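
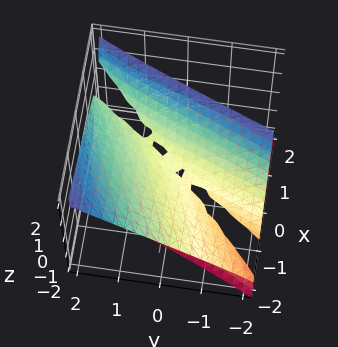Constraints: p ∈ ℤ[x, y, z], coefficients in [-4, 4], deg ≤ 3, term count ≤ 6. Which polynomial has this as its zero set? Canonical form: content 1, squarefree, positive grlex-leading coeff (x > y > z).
x^2 - 3*x*y + 3*x*z + y^2 - 2*z^2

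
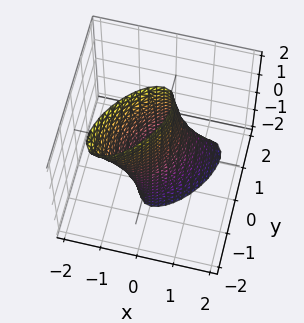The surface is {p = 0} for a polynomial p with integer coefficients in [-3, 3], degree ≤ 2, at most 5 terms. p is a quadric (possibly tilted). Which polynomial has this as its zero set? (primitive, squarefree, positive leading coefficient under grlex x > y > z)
Degree: the shape is more complex than any degree-1 surface, so deg p = 2.
Reading off the gridlines: no z-intercept at any integer in the box.
Assembling these constraints gives the stated polynomial.

3*x^2 - 3*x*y + x*z + 2*y^2 - 1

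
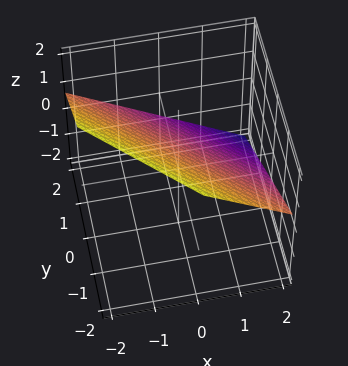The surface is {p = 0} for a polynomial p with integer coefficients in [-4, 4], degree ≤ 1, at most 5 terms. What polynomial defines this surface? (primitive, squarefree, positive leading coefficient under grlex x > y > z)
2*x + 2*y + 3*z - 2

First, degree: the surface is flat (a plane), so deg p = 1.
Then, checking where it meets the axes: one y-axis crossing is at y = 1; it meets the x-axis at x = 1 (among the integer gridlines).
Finally, these observations pin down the coefficients.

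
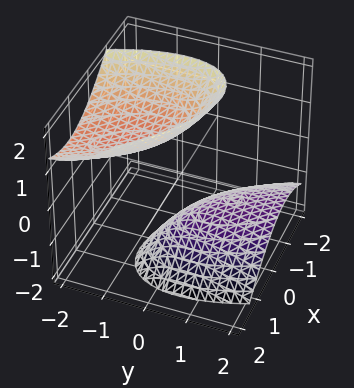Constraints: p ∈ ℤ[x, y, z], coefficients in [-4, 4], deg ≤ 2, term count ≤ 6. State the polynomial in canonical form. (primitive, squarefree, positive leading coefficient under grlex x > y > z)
The picture has 2 separate pieces. Treating them together as one polynomial.
Degree: no degree-1 surface has this shape, so deg p = 2.
From the visible intercepts: the surface avoids every integer x-axis point in the box; the surface avoids every integer y-axis point in the box.
Matching integer coefficients to the picture gives p.

3*x^2 + 3*x*y + 2*y^2 + 3*y*z - 2*z^2 + 3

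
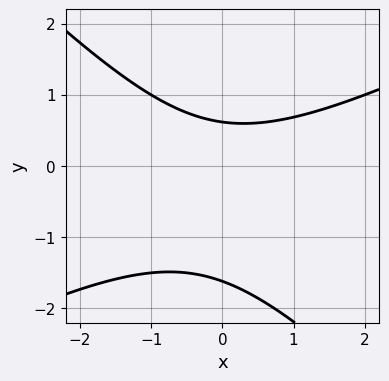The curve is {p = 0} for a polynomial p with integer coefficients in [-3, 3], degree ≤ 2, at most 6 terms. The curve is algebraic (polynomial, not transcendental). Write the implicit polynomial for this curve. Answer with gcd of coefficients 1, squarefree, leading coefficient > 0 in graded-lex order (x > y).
x^2 - x*y - 2*y^2 - 2*y + 2

First, degree: no degree-1 curve has this shape, so deg p = 2.
Then, checking where it meets the axes: no x-intercept at any integer in the box.
Finally, putting this together gives p.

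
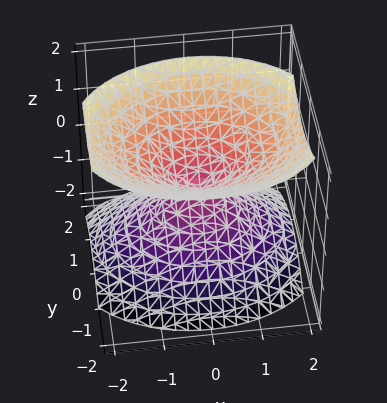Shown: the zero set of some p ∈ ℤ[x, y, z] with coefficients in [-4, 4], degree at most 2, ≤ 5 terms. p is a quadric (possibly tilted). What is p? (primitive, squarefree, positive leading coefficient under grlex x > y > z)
1. I count 2 distinct pieces. They look like related sheets of one shape, so recover p as a whole.
2. deg p = 2. A generic line meets the surface in up to 2 points.
3. Observable constraints: it meets the z-axis at z = 0 (among the integer gridlines); it crosses the x-axis at the gridline x = 0; it crosses the y-axis at the gridline y = 0.
4. Together with the visible shape, these determine p as stated.

2*x^2 + 3*y^2 + y*z - 3*z^2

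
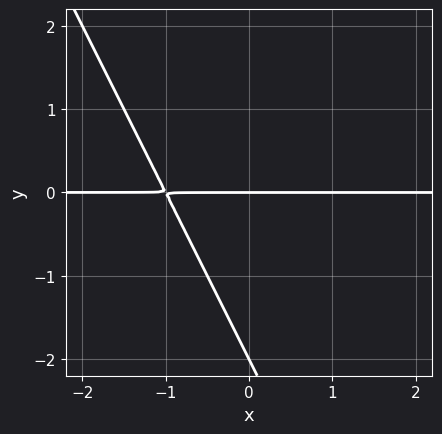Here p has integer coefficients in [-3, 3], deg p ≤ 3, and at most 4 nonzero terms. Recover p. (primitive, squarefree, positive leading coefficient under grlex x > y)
deg p = 2. The shape is more complex than any degree-1 curve.
Checking where it meets the axes: every point of the x-axis in the box is on the curve; the y-axis gridline crossings are at y ∈ {-2, 0}.
Together with the visible shape, these determine p as stated.

2*x*y + y^2 + 2*y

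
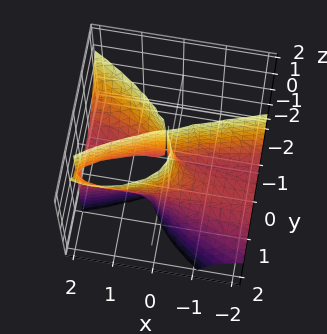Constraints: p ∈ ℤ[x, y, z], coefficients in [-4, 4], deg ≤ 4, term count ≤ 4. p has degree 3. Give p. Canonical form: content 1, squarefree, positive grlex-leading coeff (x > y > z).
x^2*z - 2*x*y*z + 3*y^3 - 3*y^2

First, deg p = 3. The shape is more complex than any degree-2 surface.
Next, checking where it meets the axes: one y-axis crossing is at y = 1; every point of the z-axis in the box is on the surface; the visible x-axis segment lies entirely on the surface.
Finally, putting this together gives p.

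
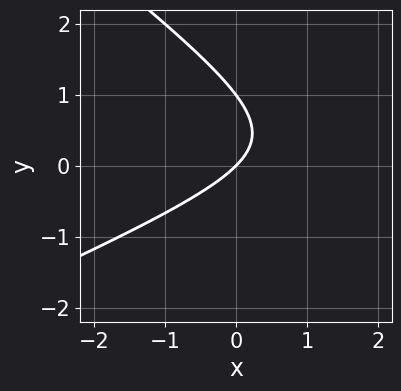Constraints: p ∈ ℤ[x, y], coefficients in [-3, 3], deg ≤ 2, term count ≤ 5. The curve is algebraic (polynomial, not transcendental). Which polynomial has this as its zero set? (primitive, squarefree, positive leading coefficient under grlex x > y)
x^2 - x*y - 3*y^2 - 3*x + 3*y

1. The degree is 2 — a generic line meets the curve in up to 2 points.
2. From the axis intercepts and sections: it crosses the x-axis at the gridline x = 0; the y-axis gridline crossings are at y ∈ {0, 1}.
3. Fitting integer coefficients to these (and the overall shape) gives p.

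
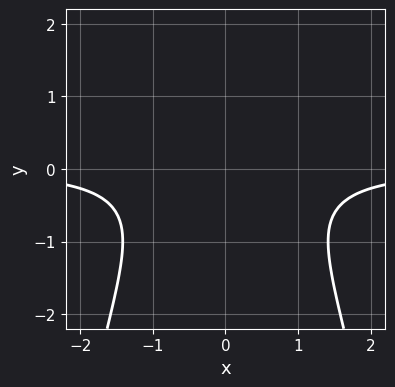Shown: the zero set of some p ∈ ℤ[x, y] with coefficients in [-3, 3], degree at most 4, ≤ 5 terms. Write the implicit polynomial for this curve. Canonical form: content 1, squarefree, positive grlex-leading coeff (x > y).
x^2*y + y^2 + 1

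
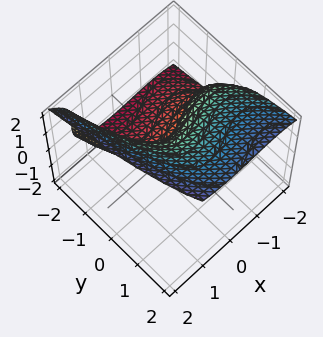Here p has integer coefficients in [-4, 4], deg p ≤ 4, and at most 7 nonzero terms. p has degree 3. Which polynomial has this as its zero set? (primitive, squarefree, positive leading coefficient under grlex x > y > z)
x^3 - 2*z^3 + 2*x^2 + 2*z^2 + 3*y

(a) The degree is 3 — a generic line meets the surface in up to 3 points.
(b) Reading off the gridlines: the z-axis gridline crossings are at z ∈ {0, 1}; it crosses the y-axis at the gridline y = 0.
(c) These observations pin down the coefficients. Check: (-2, 0, 0) on the x-axis lies on the surface, and p(-2, 0, 0) = 0. ✓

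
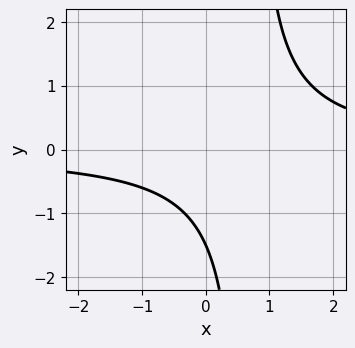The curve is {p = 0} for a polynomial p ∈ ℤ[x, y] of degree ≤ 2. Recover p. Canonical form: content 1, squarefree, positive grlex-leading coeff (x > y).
3*x*y - 2*y - 3

1. The degree is 2 — the shape is more complex than any degree-1 curve.
2. From the visible intercepts: the curve avoids every integer x-axis point in the box.
3. Solving for integer coefficients yields p as stated.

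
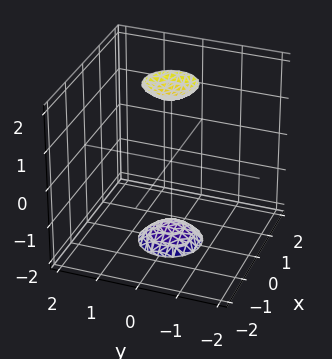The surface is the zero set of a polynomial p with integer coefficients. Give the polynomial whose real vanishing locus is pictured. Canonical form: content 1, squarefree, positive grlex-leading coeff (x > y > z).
The picture has 2 separate pieces. Treating them together as one polynomial.
Degree: two separate bowl-shaped sheets opening away from each other; a quadric, so deg p = 2.
Symmetries: rotational symmetry about the z-axis ⇒ p depends on x, y only through x² + y²; mirror symmetry z ↦ −z ⇒ only even powers of z.
From the visible intercepts: a circular section at z = -2 has radius between 0 and 1; the surface avoids every integer y-axis point in the box.
Assembling these constraints gives the stated polynomial.

3*x^2 + 3*y^2 - z^2 + 3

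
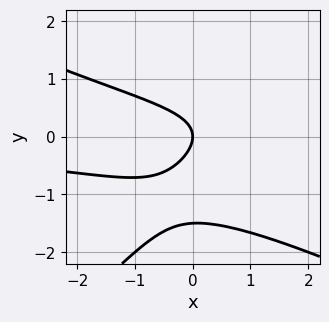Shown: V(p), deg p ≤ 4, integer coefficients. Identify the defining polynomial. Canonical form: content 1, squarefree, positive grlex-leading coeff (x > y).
First, the degree is 3 — the shape is more complex than any degree-2 curve.
Then, from the visible intercepts: one x-axis crossing is at x = 0; it meets the y-axis at y = 0 (among the integer gridlines).
Finally, assembling these constraints gives the stated polynomial.

x^2*y + x*y^2 - 2*y^3 - 3*y^2 - 2*x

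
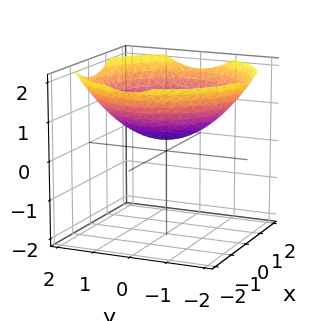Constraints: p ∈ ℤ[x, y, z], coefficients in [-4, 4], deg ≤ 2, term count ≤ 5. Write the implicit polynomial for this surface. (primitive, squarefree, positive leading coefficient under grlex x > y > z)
First, degree: the shape is more complex than any degree-1 surface, so deg p = 2.
Then, by symmetry, the surface is invariant under rotation about z: p = q(x² + y², z).
Then, from the visible intercepts: it misses every integer gridline on the x-axis; a circular section at z = 1 has radius between 1 and 2; no y-intercept at any integer in the box.
Finally, solving for integer coefficients yields p as stated.

x^2 + y^2 - 3*z + 1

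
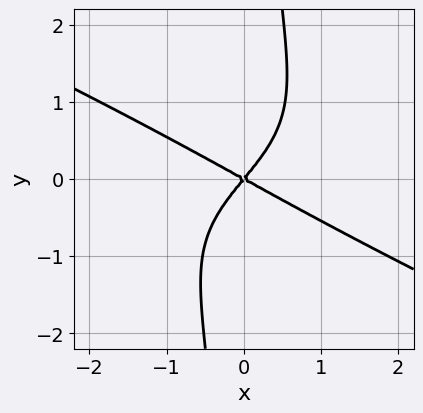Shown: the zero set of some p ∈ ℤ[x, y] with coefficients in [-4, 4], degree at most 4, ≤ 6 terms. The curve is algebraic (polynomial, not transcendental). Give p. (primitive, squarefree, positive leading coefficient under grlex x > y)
x^2*y^2 + 2*x*y^3 + 2*x^2 + 2*x*y - 3*y^2

The degree is 4 — the shape is more complex than any degree-3 curve.
Observable constraints: one x-axis crossing is at x = 0; it meets the y-axis at y = 0 (among the integer gridlines).
Assembling these constraints gives the stated polynomial.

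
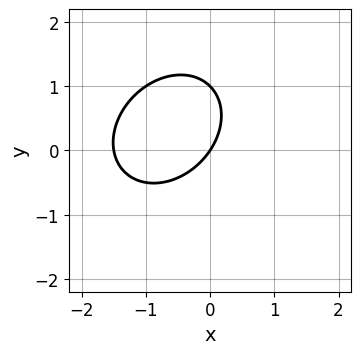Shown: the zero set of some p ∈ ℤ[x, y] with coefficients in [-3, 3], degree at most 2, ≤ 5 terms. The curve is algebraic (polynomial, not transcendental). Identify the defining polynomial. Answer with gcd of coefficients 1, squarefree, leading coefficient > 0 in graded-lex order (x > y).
First, deg p = 2. No degree-1 curve has this shape.
Next, from the axis intercepts and sections: the y-axis gridline crossings are at y ∈ {0, 1}; it crosses the x-axis at the gridline x = 0.
Finally, assembling these constraints gives the stated polynomial.

2*x^2 - x*y + 2*y^2 + 3*x - 2*y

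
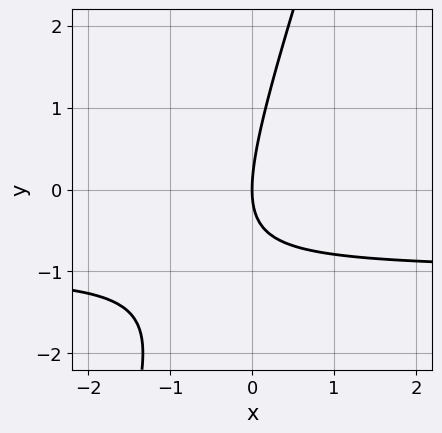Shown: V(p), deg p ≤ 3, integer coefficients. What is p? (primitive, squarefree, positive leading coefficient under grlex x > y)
(a) The degree is 2 — a generic line meets the curve in up to 2 points.
(b) From the axis intercepts and sections: it meets the x-axis at x = 0 (among the integer gridlines); one y-axis crossing is at y = 0.
(c) Together with the visible shape, these determine p as stated.

3*x*y - y^2 + 3*x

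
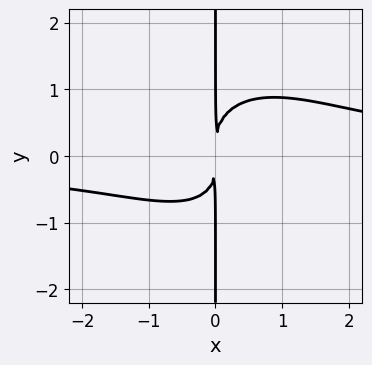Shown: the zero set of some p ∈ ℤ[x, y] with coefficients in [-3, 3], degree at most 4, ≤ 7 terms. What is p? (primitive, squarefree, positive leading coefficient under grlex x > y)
1. deg p = 4. A generic line meets the curve in up to 4 points.
2. Observable constraints: the visible y-axis segment lies entirely on the curve.
3. These observations pin down the coefficients.

2*x^3*y + x^2*y^2 + 2*x*y^3 - x^2*y - 3*x^2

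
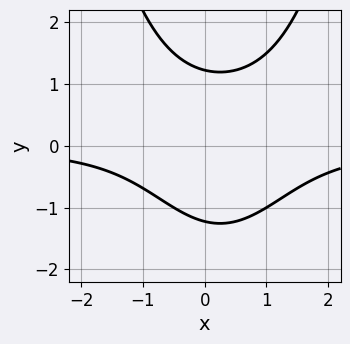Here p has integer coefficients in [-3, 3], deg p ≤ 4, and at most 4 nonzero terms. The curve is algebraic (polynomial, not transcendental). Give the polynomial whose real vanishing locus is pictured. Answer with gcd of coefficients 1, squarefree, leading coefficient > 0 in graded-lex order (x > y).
1. The degree is 3 — a generic line meets the curve in up to 3 points.
2. Observable constraints: it misses every integer gridline on the x-axis.
3. Matching integer coefficients to the picture gives p.

2*x^2*y - x*y - 2*y^2 + 3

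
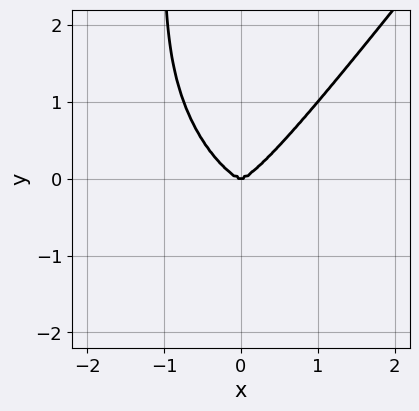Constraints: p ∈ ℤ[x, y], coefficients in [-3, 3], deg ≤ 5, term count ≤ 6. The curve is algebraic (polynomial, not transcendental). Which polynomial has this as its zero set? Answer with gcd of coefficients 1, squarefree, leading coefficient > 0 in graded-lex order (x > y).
(a) Degree: no degree-3 curve has this shape, so deg p = 4.
(b) Reading off the gridlines: it crosses the y-axis at the gridline y = 0; it meets the x-axis at x = 0 (among the integer gridlines).
(c) Fitting integer coefficients to these (and the overall shape) gives p.

3*x^4 + x^3*y - 2*x*y^3 - 2*y^3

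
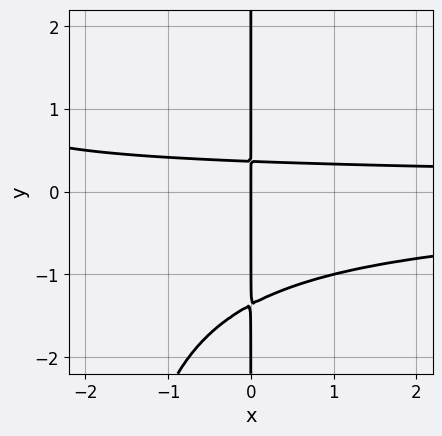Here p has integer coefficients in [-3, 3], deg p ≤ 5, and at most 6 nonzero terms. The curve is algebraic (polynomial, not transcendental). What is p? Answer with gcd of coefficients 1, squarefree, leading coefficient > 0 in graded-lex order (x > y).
(a) deg p = 4. The shape is more complex than any degree-3 curve.
(b) Against the integer gridlines: it crosses the x-axis at the gridline x = 0; every point of the y-axis in the box is on the curve.
(c) Matching integer coefficients to the picture gives p.

x^2*y^2 + 2*x*y^2 + 2*x*y - x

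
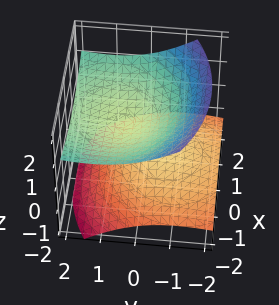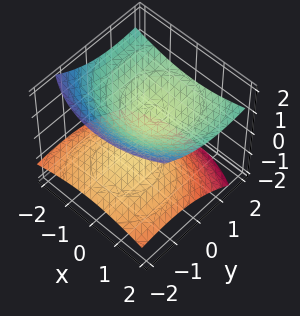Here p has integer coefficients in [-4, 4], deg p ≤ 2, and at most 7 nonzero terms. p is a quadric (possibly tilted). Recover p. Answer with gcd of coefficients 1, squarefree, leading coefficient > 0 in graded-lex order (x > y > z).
The picture has 2 separate pieces. Treating them together as one polynomial.
Degree: no degree-1 surface has this shape, so deg p = 2.
From the visible intercepts: the surface avoids every integer y-axis point in the box; the surface avoids every integer x-axis point in the box.
These observations pin down the coefficients.

x^2 + y^2 - 2*y*z - 3*z^2 + 1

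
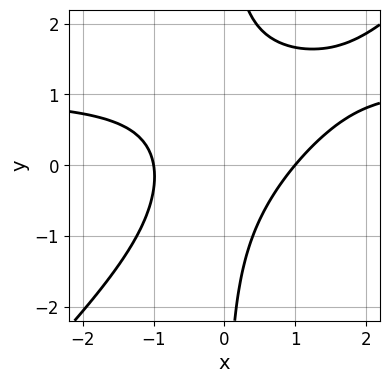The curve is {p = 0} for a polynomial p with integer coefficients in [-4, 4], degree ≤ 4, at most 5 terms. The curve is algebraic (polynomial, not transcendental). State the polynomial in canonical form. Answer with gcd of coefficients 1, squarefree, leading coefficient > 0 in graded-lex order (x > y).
3*x^2*y - 3*x*y^2 - 3*x^2 + 2*x*y + 3

(a) deg p = 3.
(b) From the axis intercepts and sections: among the integer gridlines, it crosses the x-axis at x ∈ {-1, 1}; no y-intercept at any integer in the box.
(c) Putting this together gives p.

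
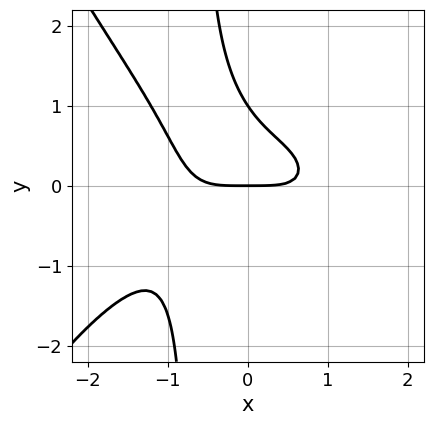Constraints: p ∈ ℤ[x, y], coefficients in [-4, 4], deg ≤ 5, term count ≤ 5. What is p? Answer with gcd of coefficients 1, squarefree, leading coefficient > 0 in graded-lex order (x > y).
x^4 + x^2*y + 3*x*y^2 + 2*y^2 - 2*y

Degree: a generic line meets the curve in up to 4 points, so deg p = 4.
Against the integer gridlines: it meets the x-axis at x = 0 (among the integer gridlines); the y-axis gridline crossings are at y ∈ {0, 1}.
These observations pin down the coefficients.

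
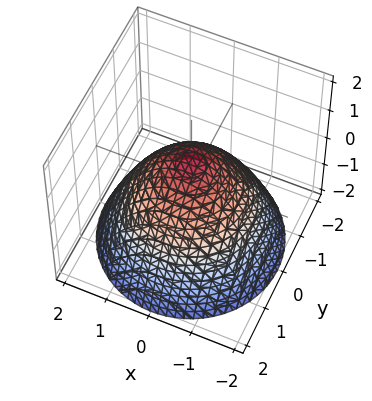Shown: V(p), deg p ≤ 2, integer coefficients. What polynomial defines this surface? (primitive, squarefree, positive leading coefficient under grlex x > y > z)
2*x^2 + 2*y^2 + 3*z - 2

(a) Degree: the shape is more complex than any degree-1 surface, so deg p = 2.
(b) Symmetries: rotational symmetry about the z-axis ⇒ p depends on x, y only through x² + y².
(c) Observable constraints: the y-axis gridline crossings are at y ∈ {-1, 1}; the x-axis gridline crossings are at x ∈ {-1, 1}.
(d) Together with the visible shape, these determine p as stated.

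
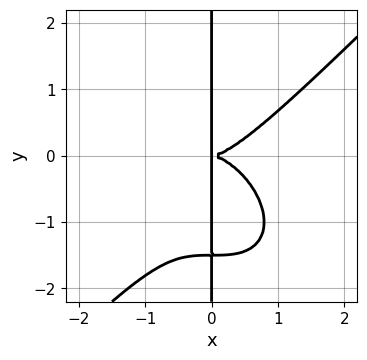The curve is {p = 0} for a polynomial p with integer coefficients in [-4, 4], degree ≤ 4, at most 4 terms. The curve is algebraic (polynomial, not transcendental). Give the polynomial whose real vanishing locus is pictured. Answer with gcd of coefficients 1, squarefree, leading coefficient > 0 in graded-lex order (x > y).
Degree: a generic line meets the curve in up to 4 points, so deg p = 4.
From the visible intercepts: every point of the y-axis in the box is on the curve.
Assembling these constraints gives the stated polynomial.

2*x^4 - 2*x*y^3 - 3*x*y^2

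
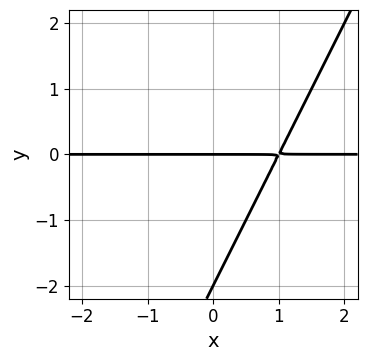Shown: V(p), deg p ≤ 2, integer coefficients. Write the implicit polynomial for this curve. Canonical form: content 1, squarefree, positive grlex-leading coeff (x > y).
First, the degree is 2 — a generic line meets the curve in up to 2 points.
Next, from the axis intercepts and sections: the visible x-axis segment lies entirely on the curve; among the integer gridlines, it crosses the y-axis at y ∈ {-2, 0}.
Finally, matching integer coefficients to the picture gives p.

2*x*y - y^2 - 2*y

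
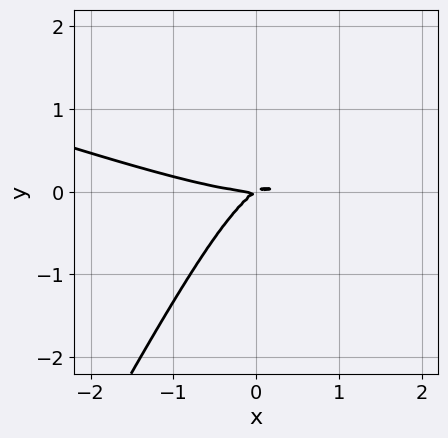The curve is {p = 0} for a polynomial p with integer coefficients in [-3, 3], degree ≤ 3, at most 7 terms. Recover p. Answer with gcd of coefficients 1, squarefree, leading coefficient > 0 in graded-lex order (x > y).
Degree: a generic line meets the curve in up to 3 points, so deg p = 3.
Checking where it meets the axes: one y-axis crossing is at y = 0; it crosses the x-axis at the gridline x = 0.
Fitting integer coefficients to these (and the overall shape) gives p.

x^3 + 3*x^2*y - y^3 - 2*x*y + 3*y^2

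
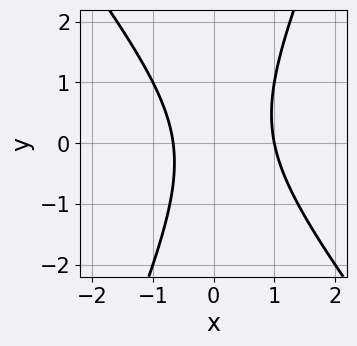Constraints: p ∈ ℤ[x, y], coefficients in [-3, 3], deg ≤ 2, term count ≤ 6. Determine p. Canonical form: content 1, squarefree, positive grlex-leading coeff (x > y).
First, deg p = 2. The shape is more complex than any degree-1 curve.
Next, observable constraints: it crosses the x-axis at the gridline x = 1; it misses every integer gridline on the y-axis.
Finally, together with the visible shape, these determine p as stated.

3*x^2 + x*y - y^2 - x - 2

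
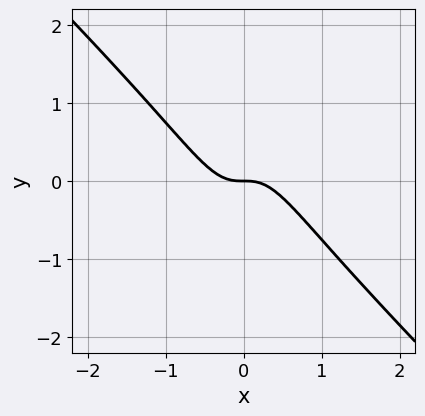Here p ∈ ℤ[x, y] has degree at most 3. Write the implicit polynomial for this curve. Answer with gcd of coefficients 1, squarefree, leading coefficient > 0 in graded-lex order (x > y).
1. deg p = 3. A generic line meets the curve in up to 3 points.
2. Observable constraints: it crosses the x-axis at the gridline x = 0; it crosses the y-axis at the gridline y = 0.
3. Fitting integer coefficients to these (and the overall shape) gives p.

3*x^3 + 3*x^2*y + y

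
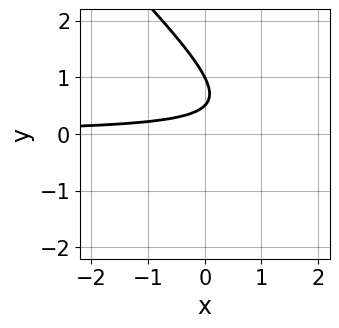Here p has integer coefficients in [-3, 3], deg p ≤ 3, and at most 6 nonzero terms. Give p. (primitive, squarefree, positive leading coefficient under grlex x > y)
deg p = 2. No degree-1 curve has this shape.
Observable constraints: one y-axis crossing is at y = 1; the curve avoids every integer x-axis point in the box.
Together with the visible shape, these determine p as stated.

2*x*y + 2*y^2 - 3*y + 1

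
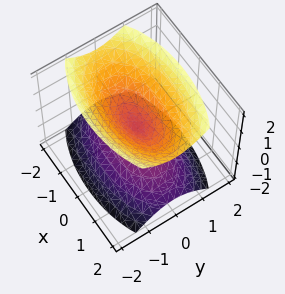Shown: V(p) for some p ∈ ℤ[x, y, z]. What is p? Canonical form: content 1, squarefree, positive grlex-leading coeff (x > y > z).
(a) There are 2 components. Treating them together as one polynomial.
(b) Degree: two nappes meeting at a single point; a quadric, so deg p = 2.
(c) Symmetries: the x ↦ −x reflection is a symmetry, so x appears only in even powers; the z ↦ −z reflection is a symmetry, so z appears only in even powers; mirror symmetry y ↦ −y ⇒ only even powers of y.
(d) From the axis intercepts and sections: it crosses the x-axis at the gridline x = 0; it crosses the z-axis at the gridline z = 0; it crosses the y-axis at the gridline y = 0.
(e) These observations pin down the coefficients.

x^2 + 3*y^2 - 2*z^2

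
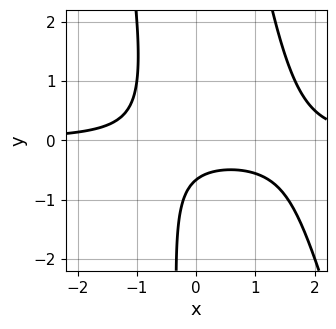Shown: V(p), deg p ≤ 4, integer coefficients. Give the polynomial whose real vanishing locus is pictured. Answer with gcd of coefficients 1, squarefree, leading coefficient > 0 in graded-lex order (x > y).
1. Degree: a generic line meets the curve in up to 3 points, so deg p = 3.
2. From the visible intercepts: it misses every integer gridline on the x-axis.
3. Solving for integer coefficients yields p as stated.

3*x^2*y + x*y^2 - 3*x*y - 3*y - 2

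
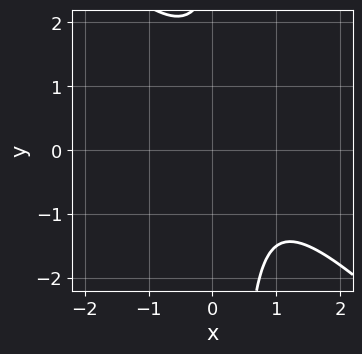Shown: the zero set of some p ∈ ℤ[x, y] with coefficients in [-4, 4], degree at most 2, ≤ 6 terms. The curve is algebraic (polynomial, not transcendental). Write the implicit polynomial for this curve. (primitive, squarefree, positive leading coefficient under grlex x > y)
3*x^2 + 3*x*y - 3*x - y + 3

deg p = 2. The shape is more complex than any degree-1 curve.
Observable constraints: no x-intercept at any integer in the box; it misses every integer gridline on the y-axis.
Fitting integer coefficients to these (and the overall shape) gives p.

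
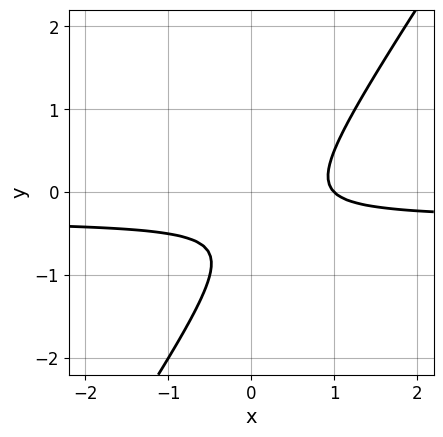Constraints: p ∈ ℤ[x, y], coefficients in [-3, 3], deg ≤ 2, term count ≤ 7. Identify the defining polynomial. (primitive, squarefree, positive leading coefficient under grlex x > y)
3*x*y - 2*y^2 + x - 2*y - 1

(a) deg p = 2. No degree-1 curve has this shape.
(b) Against the integer gridlines: no y-intercept at any integer in the box; one x-axis crossing is at x = 1.
(c) Matching integer coefficients to the picture gives p.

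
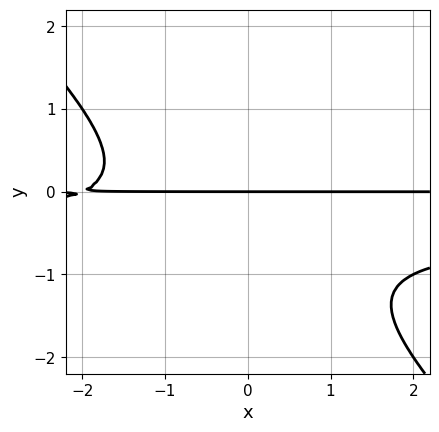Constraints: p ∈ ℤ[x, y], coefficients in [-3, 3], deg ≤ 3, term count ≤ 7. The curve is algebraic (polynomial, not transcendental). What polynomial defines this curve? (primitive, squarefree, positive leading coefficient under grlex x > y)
2*x*y^2 + 2*y^3 + x*y + 2*y^2 + 2*y

deg p = 3.
Checking where it meets the axes: every point of the x-axis in the box is on the curve; it meets the y-axis at y = 0 (among the integer gridlines).
Assembling these constraints gives the stated polynomial.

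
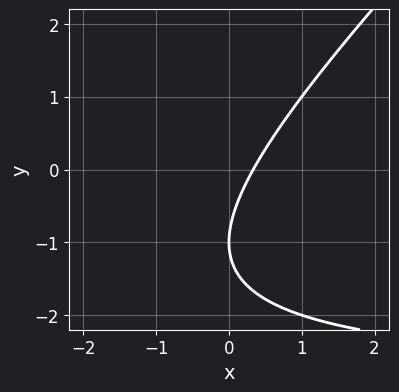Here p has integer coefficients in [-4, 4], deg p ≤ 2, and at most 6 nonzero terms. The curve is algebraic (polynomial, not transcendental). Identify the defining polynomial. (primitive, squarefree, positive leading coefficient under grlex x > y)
x*y - y^2 + 3*x - 2*y - 1

deg p = 2. No degree-1 curve has this shape.
Against the integer gridlines: it meets the y-axis at y = -1 (among the integer gridlines).
Solving for integer coefficients yields p as stated.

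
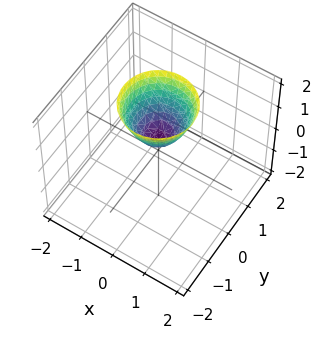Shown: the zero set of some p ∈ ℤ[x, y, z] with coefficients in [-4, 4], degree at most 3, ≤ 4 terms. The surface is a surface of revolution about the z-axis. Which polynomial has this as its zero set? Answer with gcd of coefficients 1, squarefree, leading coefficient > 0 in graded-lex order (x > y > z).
3*x^2 + 3*y^2 - 2*z + 1

1. deg p = 2. No degree-1 surface has this shape.
2. By symmetry, the surface is invariant under rotation about z: p = q(x² + y², z).
3. Observable constraints: a circular section at z = 1 has radius between 0 and 1; it misses every integer gridline on the x-axis; it misses every integer gridline on the y-axis.
4. Putting this together gives p.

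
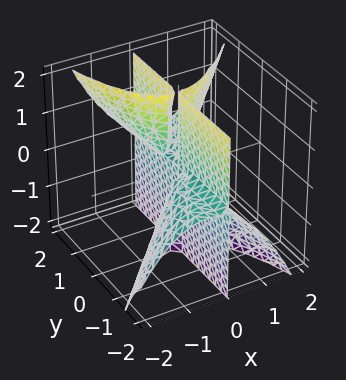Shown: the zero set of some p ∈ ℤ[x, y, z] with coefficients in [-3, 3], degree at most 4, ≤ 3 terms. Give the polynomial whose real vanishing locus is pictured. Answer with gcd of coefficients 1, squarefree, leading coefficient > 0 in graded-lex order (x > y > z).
(a) The picture has 2 separate pieces.
(b) The degree is 3 — the shape is more complex than any degree-2 surface.
(c) Reading off the gridlines: every point of the y-axis in the box is on the surface; it crosses the x-axis at the gridline x = 0; the visible z-axis segment lies entirely on the surface.
(d) Putting this together gives p.

2*x^3 - x^2*y - 2*x*y*z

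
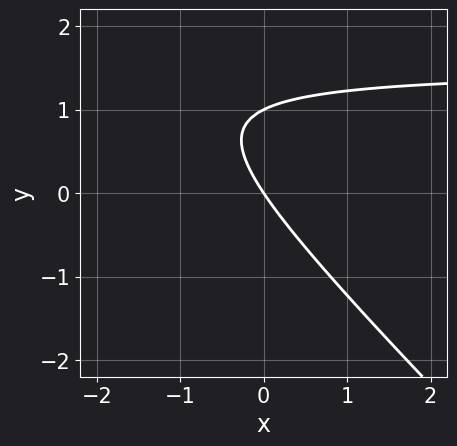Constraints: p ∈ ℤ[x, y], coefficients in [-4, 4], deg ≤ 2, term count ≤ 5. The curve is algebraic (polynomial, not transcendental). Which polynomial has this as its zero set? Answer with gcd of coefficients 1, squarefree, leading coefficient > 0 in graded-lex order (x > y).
2*x*y + 2*y^2 - 3*x - 2*y

(a) deg p = 2.
(b) Reading off the gridlines: it crosses the x-axis at the gridline x = 0; among the integer gridlines, it crosses the y-axis at y ∈ {0, 1}.
(c) Putting this together gives p.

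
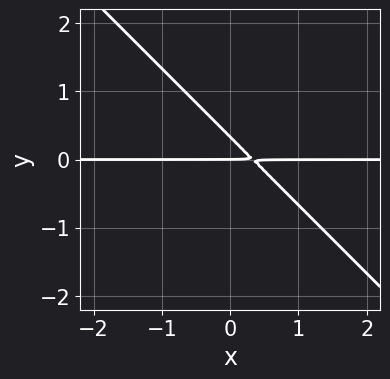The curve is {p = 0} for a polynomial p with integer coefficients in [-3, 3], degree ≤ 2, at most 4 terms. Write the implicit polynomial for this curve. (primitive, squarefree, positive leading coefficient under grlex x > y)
3*x*y + 3*y^2 - y

1. The degree is 2 — a generic line meets the curve in up to 2 points.
2. Against the integer gridlines: the visible x-axis segment lies entirely on the curve; it meets the y-axis at y = 0 (among the integer gridlines).
3. Solving for integer coefficients yields p as stated.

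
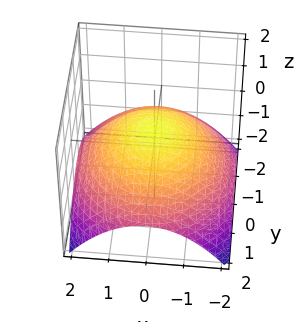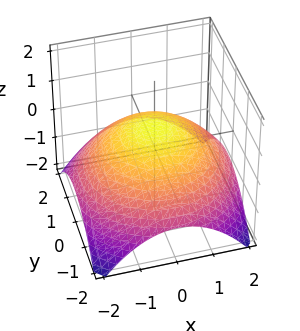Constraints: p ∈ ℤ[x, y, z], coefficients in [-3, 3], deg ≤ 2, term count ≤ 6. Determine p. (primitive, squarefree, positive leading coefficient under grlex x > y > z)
(a) Degree: no degree-1 surface has this shape, so deg p = 2.
(b) Symmetry: the z-axis is an axis of rotation, so x and y enter only as x² + y².
(c) Checking where it meets the axes: a circular section at z = 0 has radius between 1 and 2.
(d) Together with the visible shape, these determine p as stated.

x^2 + y^2 + 3*z - 2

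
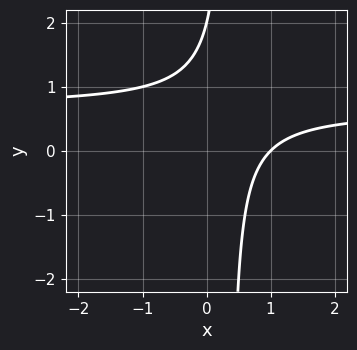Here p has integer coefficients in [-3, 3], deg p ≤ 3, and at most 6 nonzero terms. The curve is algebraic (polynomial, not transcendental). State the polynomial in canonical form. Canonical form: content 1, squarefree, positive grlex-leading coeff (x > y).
First, degree: no degree-1 curve has this shape, so deg p = 2.
Then, from the visible intercepts: it crosses the x-axis at the gridline x = 1; it crosses the y-axis at the gridline y = 2.
Finally, fitting integer coefficients to these (and the overall shape) gives p.

3*x*y - 2*x - y + 2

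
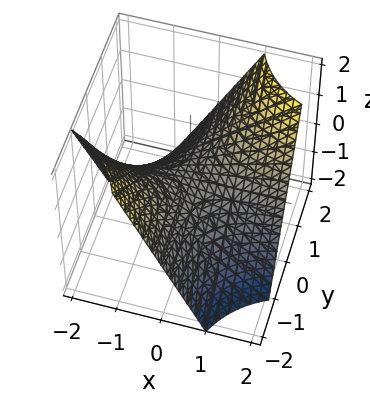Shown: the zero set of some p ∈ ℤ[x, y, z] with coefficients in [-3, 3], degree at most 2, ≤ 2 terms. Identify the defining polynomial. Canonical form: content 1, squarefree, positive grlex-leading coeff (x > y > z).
x*y - z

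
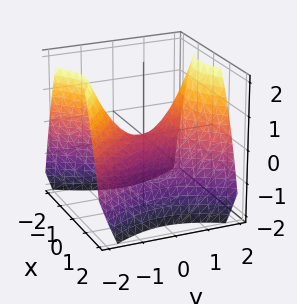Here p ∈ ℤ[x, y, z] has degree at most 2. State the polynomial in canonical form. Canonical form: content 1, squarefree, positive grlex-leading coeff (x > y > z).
3*x^2 - 2*y^2 + 3*z

(a) Degree: a saddle surface; a quadric, so deg p = 2.
(b) Symmetries: the x ↦ −x reflection is a symmetry, so x appears only in even powers; mirror symmetry y ↦ −y ⇒ only even powers of y.
(c) Reading off the gridlines: it crosses the y-axis at the gridline y = 0; one z-axis crossing is at z = 0; it meets the x-axis at x = 0 (among the integer gridlines).
(d) Putting this together gives p.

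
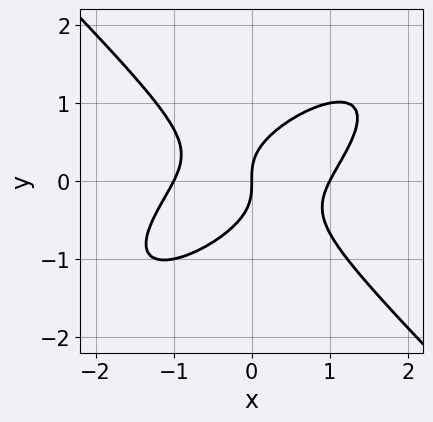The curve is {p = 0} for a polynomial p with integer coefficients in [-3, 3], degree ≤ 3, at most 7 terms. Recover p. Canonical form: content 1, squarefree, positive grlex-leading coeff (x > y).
(a) deg p = 3. A generic line meets the curve in up to 3 points.
(b) Checking where it meets the axes: among the integer gridlines, it crosses the x-axis at x ∈ {-1, 0, 1}; one y-axis crossing is at y = 0.
(c) These observations pin down the coefficients.

2*x^3 - 2*x^2*y - x*y^2 + 3*y^3 - 2*x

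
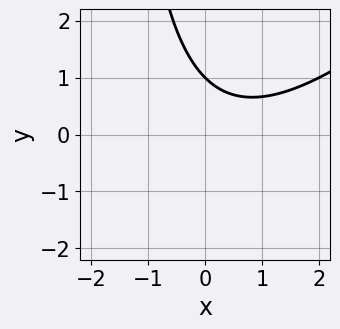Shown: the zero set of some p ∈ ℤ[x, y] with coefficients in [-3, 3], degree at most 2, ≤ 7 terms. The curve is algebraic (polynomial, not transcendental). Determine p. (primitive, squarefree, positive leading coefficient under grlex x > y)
Degree: the shape is more complex than any degree-1 curve, so deg p = 2.
From the visible intercepts: it misses every integer gridline on the x-axis; one y-axis crossing is at y = 1.
Putting this together gives p.

x^2 - x*y - x - 2*y + 2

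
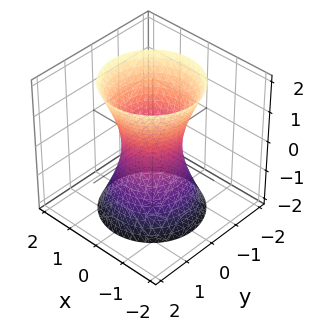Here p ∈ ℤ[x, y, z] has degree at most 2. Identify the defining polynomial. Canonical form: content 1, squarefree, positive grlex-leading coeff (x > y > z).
3*x^2 + 3*y^2 - z^2 - 2

(a) Degree: no degree-1 surface has this shape, so deg p = 2.
(b) Symmetries: the z-axis is an axis of rotation, so x and y enter only as x² + y².
(c) Checking where it meets the axes: a circular section at z = 1 has radius exactly 1; the surface avoids every integer z-axis point in the box.
(d) These observations pin down the coefficients.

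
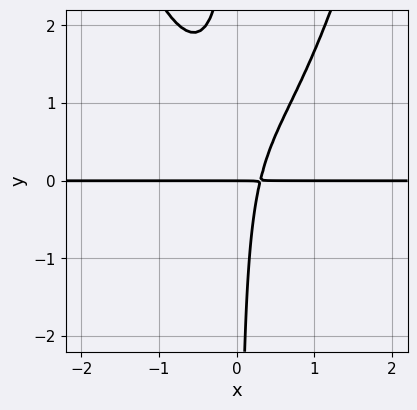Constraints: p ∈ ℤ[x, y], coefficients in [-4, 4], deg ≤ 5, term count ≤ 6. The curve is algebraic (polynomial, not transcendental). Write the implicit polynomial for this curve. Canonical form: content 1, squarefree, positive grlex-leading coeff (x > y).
3*x^3*y - 3*x*y^2 + 3*x*y - y

1. deg p = 4.
2. Reading off the gridlines: it meets the y-axis at y = 0 (among the integer gridlines); the visible x-axis segment lies entirely on the curve.
3. Together with the visible shape, these determine p as stated.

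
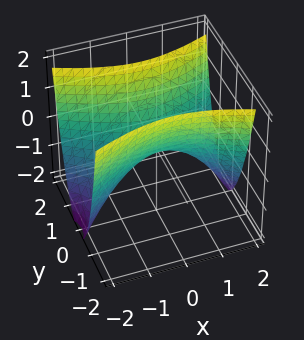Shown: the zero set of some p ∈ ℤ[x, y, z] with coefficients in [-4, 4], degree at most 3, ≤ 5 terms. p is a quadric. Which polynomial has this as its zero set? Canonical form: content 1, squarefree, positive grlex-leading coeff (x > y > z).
First, the degree is 2 — a saddle surface; a quadric.
Then, symmetries: it's symmetric under y → −y, forcing even powers of y; mirror symmetry x ↦ −x ⇒ only even powers of x.
Then, from the visible intercepts: it crosses the z-axis at the gridline z = 0; it meets the x-axis at x = 0 (among the integer gridlines); it crosses the y-axis at the gridline y = 0.
Finally, putting this together gives p.

x^2 - 3*y^2 + 2*z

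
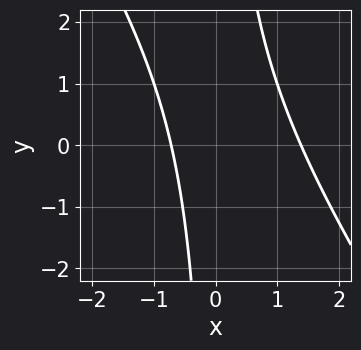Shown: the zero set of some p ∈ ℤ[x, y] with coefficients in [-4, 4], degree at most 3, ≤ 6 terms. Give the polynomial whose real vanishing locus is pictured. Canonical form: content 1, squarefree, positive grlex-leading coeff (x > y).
3*x^2 + 2*x*y - 2*x - 3

deg p = 2.
Observable constraints: it misses every integer gridline on the y-axis.
Fitting integer coefficients to these (and the overall shape) gives p.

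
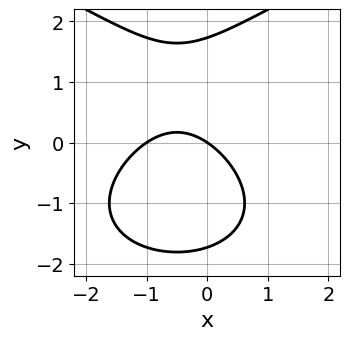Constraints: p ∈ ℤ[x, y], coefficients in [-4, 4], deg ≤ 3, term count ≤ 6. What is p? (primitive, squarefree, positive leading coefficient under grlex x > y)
y^3 - 2*x^2 - 2*x - 3*y

(a) The degree is 3 — no degree-2 curve has this shape.
(b) Against the integer gridlines: one y-axis crossing is at y = 0; the x-axis gridline crossings are at x ∈ {-1, 0}.
(c) Matching integer coefficients to the picture gives p.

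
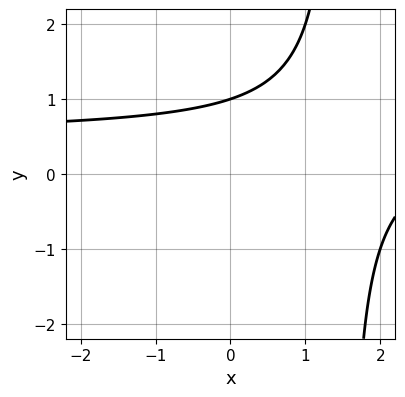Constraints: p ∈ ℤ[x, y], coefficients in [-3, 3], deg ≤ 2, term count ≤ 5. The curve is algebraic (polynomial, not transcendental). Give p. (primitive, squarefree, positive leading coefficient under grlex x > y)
2*x*y - x - 3*y + 3

First, deg p = 2. The shape is more complex than any degree-1 curve.
Next, against the integer gridlines: it misses every integer gridline on the x-axis; it crosses the y-axis at the gridline y = 1.
Finally, the integer polynomial consistent with all of this is the stated p.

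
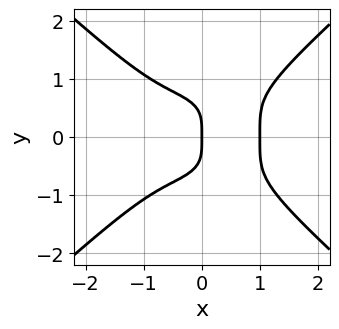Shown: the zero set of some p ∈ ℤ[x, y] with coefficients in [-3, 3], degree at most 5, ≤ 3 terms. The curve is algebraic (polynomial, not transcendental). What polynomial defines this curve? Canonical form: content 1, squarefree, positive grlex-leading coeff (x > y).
2*x^4 - 3*y^4 - 2*x

(a) Degree: no degree-3 curve has this shape, so deg p = 4.
(b) Symmetries: it's symmetric under y → −y, forcing even powers of y.
(c) From the axis intercepts and sections: the x-axis gridline crossings are at x ∈ {0, 1}; one y-axis crossing is at y = 0.
(d) Solving for integer coefficients yields p as stated.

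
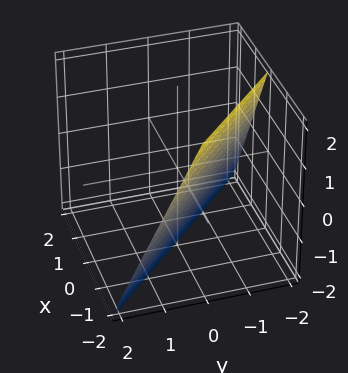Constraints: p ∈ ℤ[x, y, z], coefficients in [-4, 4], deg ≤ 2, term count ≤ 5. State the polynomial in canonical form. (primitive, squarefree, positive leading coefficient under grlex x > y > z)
2*x + 2*y + z + 2

First, the degree is 1 — the surface is flat (a plane).
Next, reading off the gridlines: one y-axis crossing is at y = -1; it crosses the x-axis at the gridline x = -1.
Finally, matching integer coefficients to the picture gives p.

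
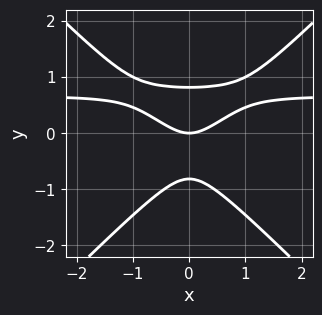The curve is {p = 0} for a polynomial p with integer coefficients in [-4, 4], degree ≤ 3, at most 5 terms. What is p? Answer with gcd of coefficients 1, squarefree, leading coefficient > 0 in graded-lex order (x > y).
(a) deg p = 3.
(b) Symmetries: the x ↦ −x reflection is a symmetry, so x appears only in even powers.
(c) Reading off the gridlines: it meets the y-axis at y = 0 (among the integer gridlines); it meets the x-axis at x = 0 (among the integer gridlines).
(d) Matching integer coefficients to the picture gives p.

3*x^2*y - 3*y^3 - 2*x^2 + 2*y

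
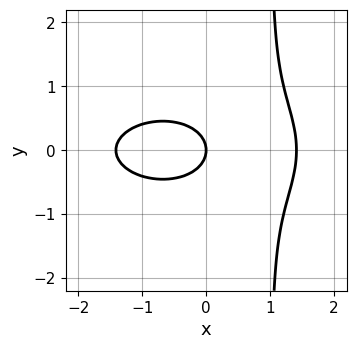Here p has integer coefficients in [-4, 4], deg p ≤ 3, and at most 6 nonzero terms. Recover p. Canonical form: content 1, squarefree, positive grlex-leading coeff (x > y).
x^3 + 3*x*y^2 - 3*y^2 - 2*x

Degree: a generic line meets the curve in up to 3 points, so deg p = 3.
Symmetries: it's symmetric under y → −y, forcing even powers of y.
From the visible intercepts: it meets the x-axis at x = 0 (among the integer gridlines); one y-axis crossing is at y = 0.
The integer polynomial consistent with all of this is the stated p.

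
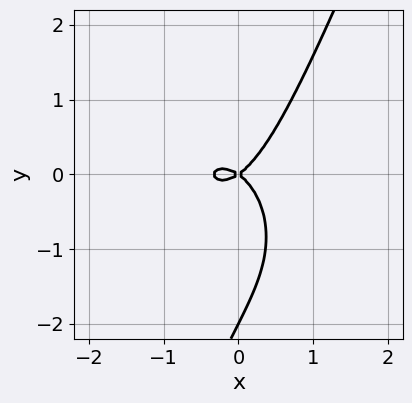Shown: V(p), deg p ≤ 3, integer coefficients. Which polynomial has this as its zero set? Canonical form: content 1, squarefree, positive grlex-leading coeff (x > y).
3*x^3 + 2*x*y^2 - y^3 + x^2 - 2*y^2

First, deg p = 3. The shape is more complex than any degree-2 curve.
Next, observable constraints: it crosses the x-axis at the gridline x = 0; the y-axis gridline crossings are at y ∈ {-2, 0}.
Finally, the integer polynomial consistent with all of this is the stated p.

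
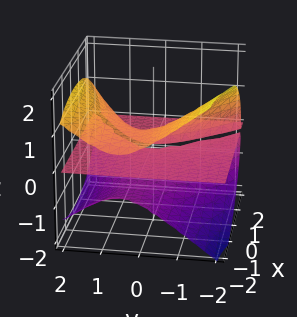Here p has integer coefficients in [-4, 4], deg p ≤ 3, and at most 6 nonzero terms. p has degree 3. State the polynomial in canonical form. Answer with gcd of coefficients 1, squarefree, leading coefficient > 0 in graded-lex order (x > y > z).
x^2*z - x*y*z - 2*y^2*z + 3*z^3 + 3*x*z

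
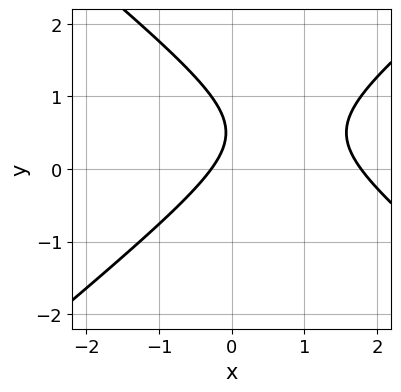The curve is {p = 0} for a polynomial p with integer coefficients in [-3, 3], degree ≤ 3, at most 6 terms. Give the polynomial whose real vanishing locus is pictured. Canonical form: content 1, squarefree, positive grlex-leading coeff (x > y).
(a) The degree is 2 — the shape is more complex than any degree-1 curve.
(b) Against the integer gridlines: the curve avoids every integer y-axis point in the box.
(c) Together with the visible shape, these determine p as stated.

2*x^2 - 3*y^2 - 3*x + 3*y - 1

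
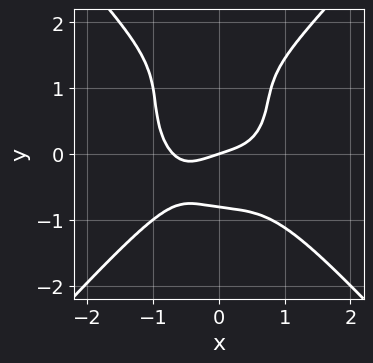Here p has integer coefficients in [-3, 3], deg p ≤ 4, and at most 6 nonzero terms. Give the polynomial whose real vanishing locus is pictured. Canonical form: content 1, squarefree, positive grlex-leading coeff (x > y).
1. Degree: a generic line meets the curve in up to 4 points, so deg p = 4.
2. From the axis intercepts and sections: it crosses the y-axis at the gridline y = 0; it meets the x-axis at x = 0 (among the integer gridlines).
3. Fitting integer coefficients to these (and the overall shape) gives p.

3*x^4 - 2*y^4 + 3*y^3 + x - 3*y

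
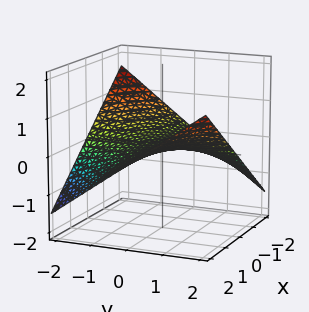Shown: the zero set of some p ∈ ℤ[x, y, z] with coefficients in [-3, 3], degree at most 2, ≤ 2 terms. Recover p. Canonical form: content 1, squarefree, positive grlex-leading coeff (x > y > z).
x*y - 3*z

(a) The degree is 2 — a hyperbolic paraboloid; a quadric.
(b) Observable constraints: every point of the y-axis in the box is on the surface; every point of the x-axis in the box is on the surface; it crosses the z-axis at the gridline z = 0.
(c) Fitting integer coefficients to these (and the overall shape) gives p.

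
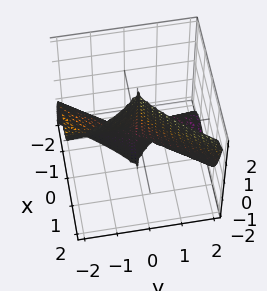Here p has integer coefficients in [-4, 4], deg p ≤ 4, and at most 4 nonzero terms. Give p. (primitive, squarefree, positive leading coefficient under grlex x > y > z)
First, deg p = 3. A generic line meets the surface in up to 3 points.
Next, reading off the gridlines: every point of the z-axis in the box is on the surface; it crosses the y-axis at the gridline y = 0; it meets the x-axis at x = 0 (among the integer gridlines).
Finally, together with the visible shape, these determine p as stated.

3*x^3 - y^3 - 2*y^2*z - x*y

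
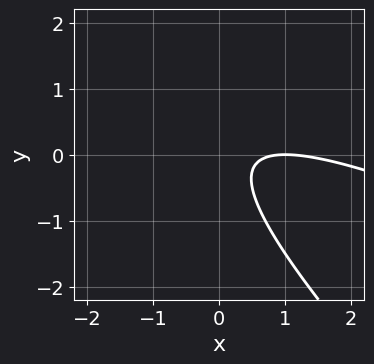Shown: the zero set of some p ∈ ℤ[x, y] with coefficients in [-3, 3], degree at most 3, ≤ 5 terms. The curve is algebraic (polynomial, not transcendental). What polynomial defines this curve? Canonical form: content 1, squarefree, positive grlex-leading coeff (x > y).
First, the degree is 2 — the shape is more complex than any degree-1 curve.
Then, against the integer gridlines: it meets the x-axis at x = 1 (among the integer gridlines); no y-intercept at any integer in the box.
Finally, the integer polynomial consistent with all of this is the stated p.

x^2 + 3*x*y + 2*y^2 - 2*x + 1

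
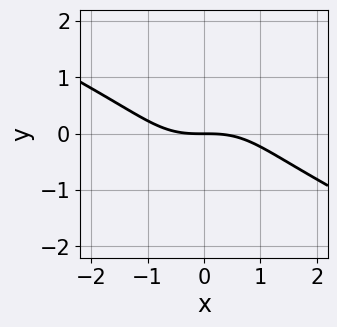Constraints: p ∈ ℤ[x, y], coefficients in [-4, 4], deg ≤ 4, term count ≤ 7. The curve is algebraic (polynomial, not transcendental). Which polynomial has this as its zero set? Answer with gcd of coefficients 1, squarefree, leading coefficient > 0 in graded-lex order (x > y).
deg p = 3. No degree-2 curve has this shape.
From the axis intercepts and sections: one y-axis crossing is at y = 0; one x-axis crossing is at x = 0.
Assembling these constraints gives the stated polynomial.

x^3 + x^2*y - x*y^2 + 2*y^3 + 3*y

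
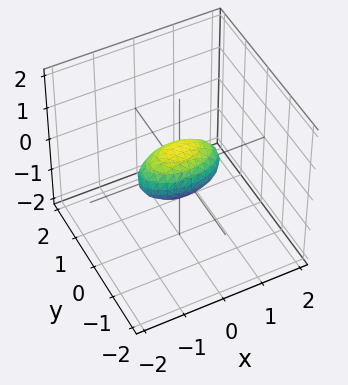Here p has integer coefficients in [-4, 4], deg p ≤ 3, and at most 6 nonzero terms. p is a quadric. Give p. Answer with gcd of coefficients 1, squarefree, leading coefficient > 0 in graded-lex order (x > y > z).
First, deg p = 2.
Then, symmetries: the x ↦ −x reflection is a symmetry, so x appears only in even powers; the z ↦ −z reflection is a symmetry, so z appears only in even powers; the y ↦ −y reflection is a symmetry, so y appears only in even powers.
Next, observable constraints: among the integer gridlines, it crosses the x-axis at x ∈ {-1, 1}.
Finally, the integer polynomial consistent with all of this is the stated p.

x^2 + 3*y^2 + 2*z^2 - 1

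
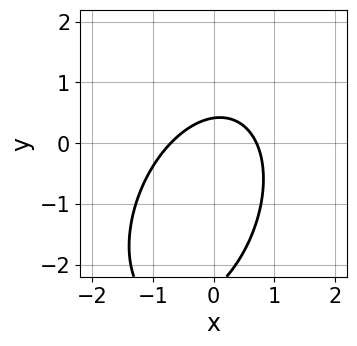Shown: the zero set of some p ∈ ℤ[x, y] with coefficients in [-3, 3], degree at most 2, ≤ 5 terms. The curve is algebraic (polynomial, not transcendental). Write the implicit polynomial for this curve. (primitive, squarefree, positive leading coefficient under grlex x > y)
(a) deg p = 2.
(b) Putting this together gives p.

2*x^2 - x*y + y^2 + 2*y - 1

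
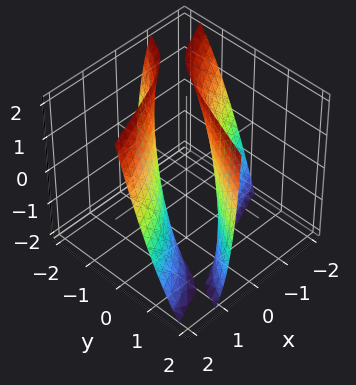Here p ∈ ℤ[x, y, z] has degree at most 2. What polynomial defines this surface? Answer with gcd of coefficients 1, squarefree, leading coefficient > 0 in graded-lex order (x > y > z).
x^2 - 3*x*y - x*z + y^2 - 1

(a) I count 2 distinct pieces. Treating them together as one polynomial.
(b) The degree is 2 — the shape is more complex than any degree-1 surface.
(c) From the visible intercepts: no z-intercept at any integer in the box; the x-axis gridline crossings are at x ∈ {-1, 1}.
(d) Putting this together gives p. Check: (0, -1, 0) on the y-axis lies on the surface, and p(0, -1, 0) = 0. ✓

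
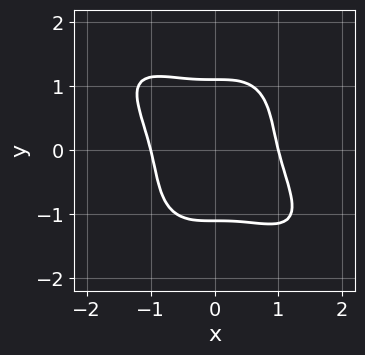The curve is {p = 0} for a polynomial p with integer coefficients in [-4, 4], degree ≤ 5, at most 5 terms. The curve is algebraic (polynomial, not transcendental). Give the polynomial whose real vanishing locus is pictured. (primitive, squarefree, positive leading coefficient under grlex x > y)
(a) The degree is 4 — no degree-3 curve has this shape.
(b) From the visible intercepts: among the integer gridlines, it crosses the x-axis at x ∈ {-1, 1}.
(c) These observations pin down the coefficients.

3*x^4 + 3*x^3*y + 2*y^4 - 3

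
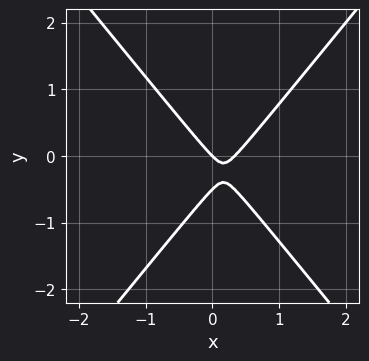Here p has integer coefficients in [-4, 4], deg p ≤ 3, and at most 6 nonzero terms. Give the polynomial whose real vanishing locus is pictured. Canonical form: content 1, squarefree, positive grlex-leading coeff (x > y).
3*x^2 - 2*y^2 - x - y

1. The degree is 2 — a generic line meets the curve in up to 2 points.
2. Reading off the gridlines: it meets the x-axis at x = 0 (among the integer gridlines); one y-axis crossing is at y = 0.
3. Solving for integer coefficients yields p as stated.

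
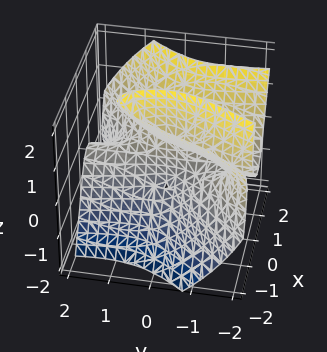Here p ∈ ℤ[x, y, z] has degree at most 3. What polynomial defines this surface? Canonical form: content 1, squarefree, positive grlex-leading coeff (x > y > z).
First, degree: no degree-2 surface has this shape, so deg p = 3.
Next, checking where it meets the axes: one x-axis crossing is at x = 0; every point of the z-axis in the box is on the surface.
Finally, the integer polynomial consistent with all of this is the stated p.

3*x^3 - 3*x^2*y - 2*x*z^2 - y^2*z + x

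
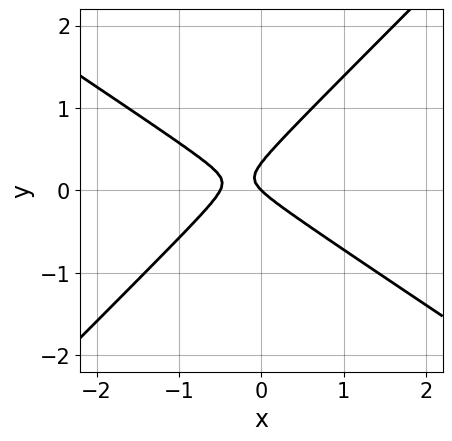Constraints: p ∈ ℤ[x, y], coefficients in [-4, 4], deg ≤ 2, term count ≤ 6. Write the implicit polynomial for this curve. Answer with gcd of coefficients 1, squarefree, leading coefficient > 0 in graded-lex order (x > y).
2*x^2 + x*y - 3*y^2 + x + y

1. deg p = 2. No degree-1 curve has this shape.
2. Observable constraints: one y-axis crossing is at y = 0; it meets the x-axis at x = 0 (among the integer gridlines).
3. The integer polynomial consistent with all of this is the stated p.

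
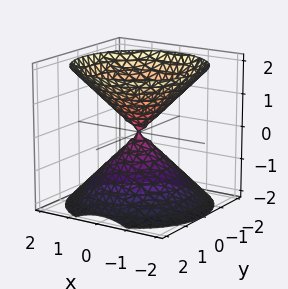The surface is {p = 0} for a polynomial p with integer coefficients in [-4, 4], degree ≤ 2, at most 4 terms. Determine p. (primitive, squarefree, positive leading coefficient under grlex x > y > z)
First, the picture has 2 separate pieces.
Then, the degree is 2 — two nappes meeting at a single point; a quadric.
Then, symmetry: every cross-section ⟂ z is a circle, so x, y appear only via x² + y²; the z ↦ −z reflection is a symmetry, so z appears only in even powers.
Then, against the integer gridlines: it meets the z-axis at z = 0 (among the integer gridlines); it crosses the x-axis at the gridline x = 0.
Finally, solving for integer coefficients yields p as stated.

x^2 + y^2 - z^2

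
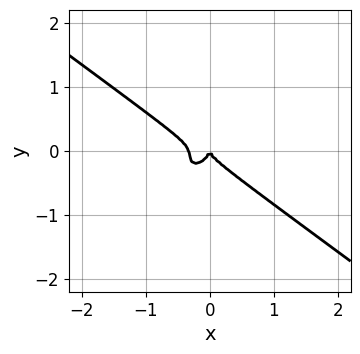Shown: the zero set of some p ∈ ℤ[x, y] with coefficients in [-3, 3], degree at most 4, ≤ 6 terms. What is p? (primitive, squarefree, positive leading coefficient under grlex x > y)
First, degree: a generic line meets the curve in up to 3 points, so deg p = 3.
Next, checking where it meets the axes: it crosses the y-axis at the gridline y = 0; it crosses the x-axis at the gridline x = 0.
Finally, fitting integer coefficients to these (and the overall shape) gives p.

3*x^3 + x^2*y - 2*x*y^2 + 3*y^3 + x^2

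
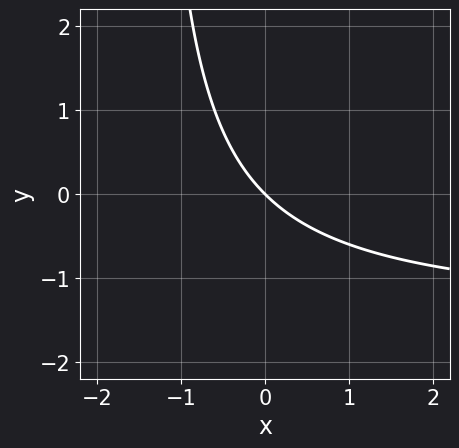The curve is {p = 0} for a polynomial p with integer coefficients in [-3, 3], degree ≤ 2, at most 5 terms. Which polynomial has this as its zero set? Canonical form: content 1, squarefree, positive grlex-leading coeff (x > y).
(a) deg p = 2. The shape is more complex than any degree-1 curve.
(b) From the axis intercepts and sections: one x-axis crossing is at x = 0; it crosses the y-axis at the gridline y = 0.
(c) Fitting integer coefficients to these (and the overall shape) gives p.

2*x*y + 3*x + 3*y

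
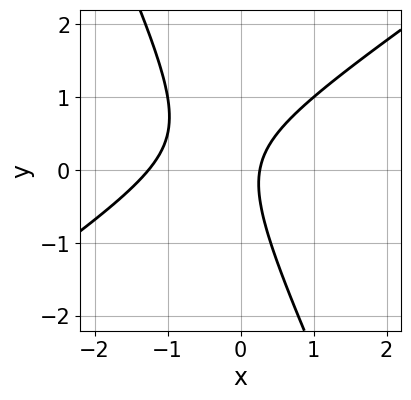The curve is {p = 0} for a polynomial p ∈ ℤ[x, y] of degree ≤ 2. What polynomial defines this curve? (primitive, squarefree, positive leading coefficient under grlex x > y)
3*x^2 - 3*x*y - 2*y^2 + 3*x - 1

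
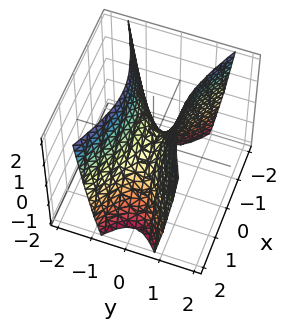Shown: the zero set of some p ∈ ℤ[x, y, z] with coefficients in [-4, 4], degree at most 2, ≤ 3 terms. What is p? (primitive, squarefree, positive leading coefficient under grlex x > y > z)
First, degree: a hyperbolic paraboloid; a quadric, so deg p = 2.
Then, symmetries: the x ↦ −x reflection is a symmetry, so x appears only in even powers; the y ↦ −y reflection is a symmetry, so y appears only in even powers.
Next, against the integer gridlines: one y-axis crossing is at y = 0; one x-axis crossing is at x = 0; one z-axis crossing is at z = 0.
Finally, putting this together gives p.

x^2 - 3*y^2 + z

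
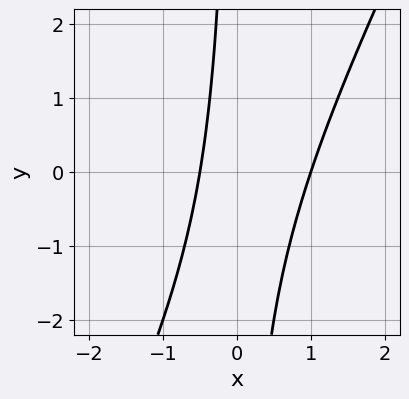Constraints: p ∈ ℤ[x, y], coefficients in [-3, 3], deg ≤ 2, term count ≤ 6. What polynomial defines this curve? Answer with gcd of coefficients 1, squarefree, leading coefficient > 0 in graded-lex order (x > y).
1. deg p = 2. The shape is more complex than any degree-1 curve.
2. Observable constraints: it crosses the x-axis at the gridline x = 1; no y-intercept at any integer in the box.
3. Together with the visible shape, these determine p as stated.

2*x^2 - x*y - x - 1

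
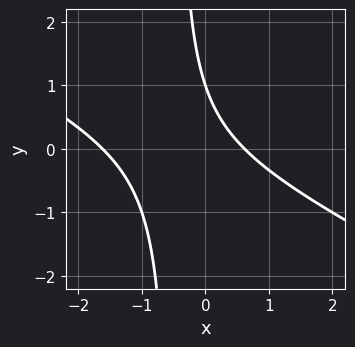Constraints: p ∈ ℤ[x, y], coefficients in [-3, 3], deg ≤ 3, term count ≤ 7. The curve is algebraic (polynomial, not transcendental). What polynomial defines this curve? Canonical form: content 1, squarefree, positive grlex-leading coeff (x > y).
First, degree: a generic line meets the curve in up to 2 points, so deg p = 2.
Then, against the integer gridlines: one y-axis crossing is at y = 1.
Finally, the integer polynomial consistent with all of this is the stated p.

x^2 + 2*x*y + x + y - 1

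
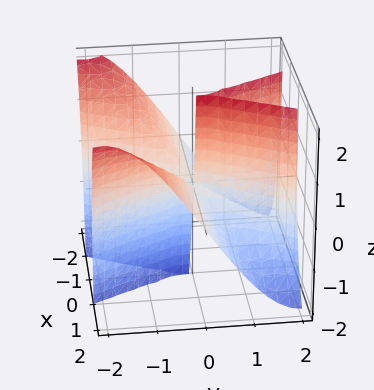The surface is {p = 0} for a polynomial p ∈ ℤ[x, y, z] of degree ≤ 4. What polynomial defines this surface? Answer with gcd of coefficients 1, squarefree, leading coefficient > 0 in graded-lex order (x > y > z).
First, degree: the shape is more complex than any degree-2 surface, so deg p = 3.
Next, reading off the gridlines: the visible z-axis segment lies entirely on the surface; one y-axis crossing is at y = 0; the visible x-axis segment lies entirely on the surface.
Finally, putting this together gives p.

3*x^2*y + 2*x^2*z - y^3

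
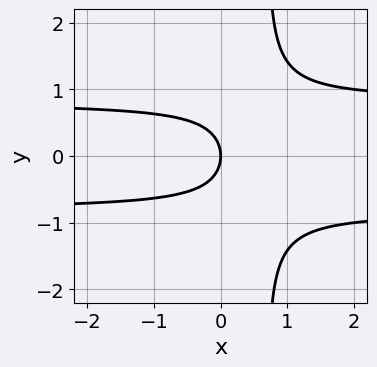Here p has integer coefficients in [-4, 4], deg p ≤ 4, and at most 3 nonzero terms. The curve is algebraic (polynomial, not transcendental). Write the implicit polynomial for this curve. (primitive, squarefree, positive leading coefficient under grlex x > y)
(a) The degree is 3 — no degree-2 curve has this shape.
(b) Symmetries: the y ↦ −y reflection is a symmetry, so y appears only in even powers.
(c) From the axis intercepts and sections: one x-axis crossing is at x = 0; it meets the y-axis at y = 0 (among the integer gridlines).
(d) Assembling these constraints gives the stated polynomial.

3*x*y^2 - 2*y^2 - 2*x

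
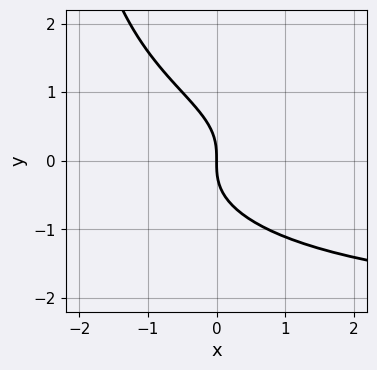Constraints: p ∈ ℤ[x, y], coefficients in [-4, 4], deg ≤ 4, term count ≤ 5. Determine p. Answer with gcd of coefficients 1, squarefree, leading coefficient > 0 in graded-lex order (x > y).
(a) Degree: a generic line meets the curve in up to 4 points, so deg p = 4.
(b) Checking where it meets the axes: it meets the y-axis at y = 0 (among the integer gridlines); one x-axis crossing is at x = 0.
(c) Fitting integer coefficients to these (and the overall shape) gives p.

x*y^3 + 2*x*y^2 + 3*y^3 + 3*x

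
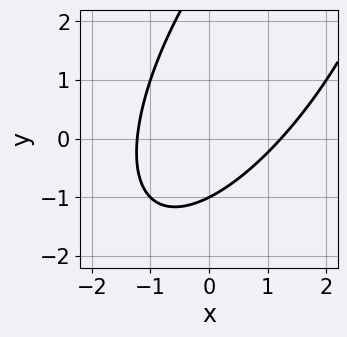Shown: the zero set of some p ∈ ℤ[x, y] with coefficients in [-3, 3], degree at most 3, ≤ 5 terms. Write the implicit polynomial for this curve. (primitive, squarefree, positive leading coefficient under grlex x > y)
deg p = 2. A generic line meets the curve in up to 2 points.
From the visible intercepts: it meets the y-axis at y = -1 (among the integer gridlines).
The integer polynomial consistent with all of this is the stated p.

2*x^2 - 2*x*y + y^2 - 2*y - 3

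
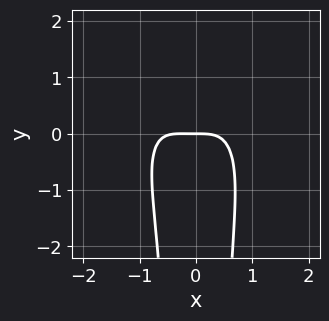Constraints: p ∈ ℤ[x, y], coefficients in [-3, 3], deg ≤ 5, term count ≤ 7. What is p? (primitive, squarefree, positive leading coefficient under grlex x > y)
First, deg p = 4. No degree-3 curve has this shape.
Next, observable constraints: it crosses the y-axis at the gridline y = 0; it meets the x-axis at x = 0 (among the integer gridlines).
Finally, the integer polynomial consistent with all of this is the stated p.

3*x^4 + 2*x^2*y^2 + x^3 - 2*x^2*y + 3*y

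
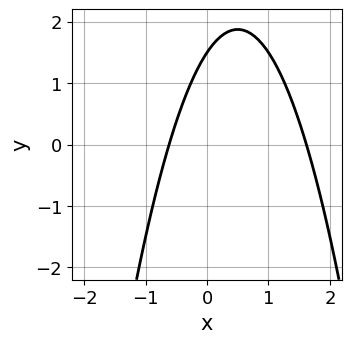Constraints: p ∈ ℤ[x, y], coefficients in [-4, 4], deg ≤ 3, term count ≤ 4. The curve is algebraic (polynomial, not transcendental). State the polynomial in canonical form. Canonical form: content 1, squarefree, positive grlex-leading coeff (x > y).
3*x^2 - 3*x + 2*y - 3

deg p = 2. The shape is more complex than any degree-1 curve.
Solving for integer coefficients yields p as stated.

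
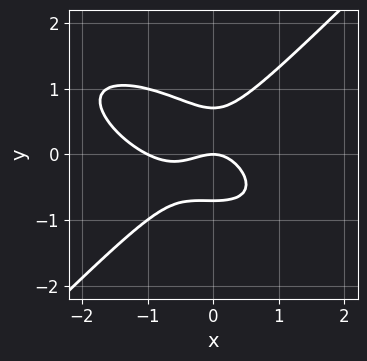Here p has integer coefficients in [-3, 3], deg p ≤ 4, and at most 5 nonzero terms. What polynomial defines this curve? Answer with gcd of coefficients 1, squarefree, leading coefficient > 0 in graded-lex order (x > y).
x^3 + x^2*y - 2*y^3 + x^2 + y

1. Degree: the shape is more complex than any degree-2 curve, so deg p = 3.
2. From the visible intercepts: it meets the y-axis at y = 0 (among the integer gridlines); among the integer gridlines, it crosses the x-axis at x ∈ {-1, 0}.
3. Together with the visible shape, these determine p as stated.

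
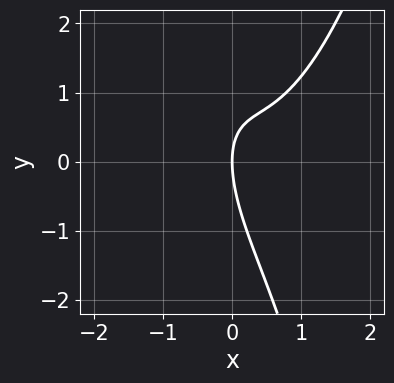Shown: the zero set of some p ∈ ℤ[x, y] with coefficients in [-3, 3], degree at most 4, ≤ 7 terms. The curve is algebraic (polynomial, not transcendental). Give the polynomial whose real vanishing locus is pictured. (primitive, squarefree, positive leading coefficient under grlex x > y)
3*x^3 - 2*x^2 - 2*x*y - y^2 + 3*x

Degree: no degree-2 curve has this shape, so deg p = 3.
From the axis intercepts and sections: one x-axis crossing is at x = 0; one y-axis crossing is at y = 0.
Solving for integer coefficients yields p as stated.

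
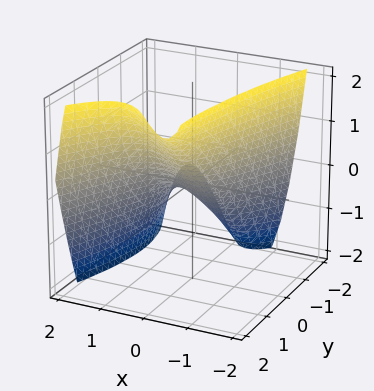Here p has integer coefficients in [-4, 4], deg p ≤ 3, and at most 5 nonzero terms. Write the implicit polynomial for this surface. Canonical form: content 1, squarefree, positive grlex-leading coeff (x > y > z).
3*x^3 - x*y^2 - 3*x^2 - 3*y + 3*z

Degree: no degree-2 surface has this shape, so deg p = 3.
Checking where it meets the axes: among the integer gridlines, it crosses the x-axis at x ∈ {0, 1}; it meets the z-axis at z = 0 (among the integer gridlines); it crosses the y-axis at the gridline y = 0.
Putting this together gives p.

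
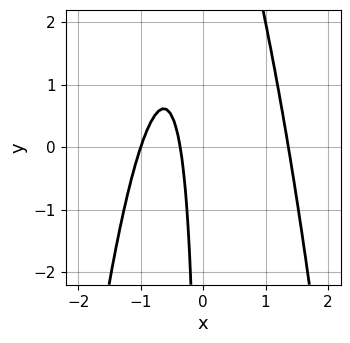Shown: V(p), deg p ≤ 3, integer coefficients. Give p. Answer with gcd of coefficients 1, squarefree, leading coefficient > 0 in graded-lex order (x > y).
First, deg p = 3.
Then, from the axis intercepts and sections: one x-axis crossing is at x = -1; it misses every integer gridline on the y-axis.
Finally, these observations pin down the coefficients.

2*x^3 + x*y - 3*x - 1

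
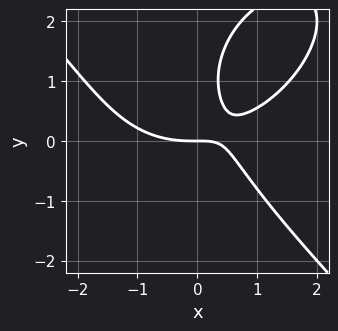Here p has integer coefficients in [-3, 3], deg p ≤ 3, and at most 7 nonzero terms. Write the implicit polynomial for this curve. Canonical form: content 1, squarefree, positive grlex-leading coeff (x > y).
Degree: the shape is more complex than any degree-2 curve, so deg p = 3.
Checking where it meets the axes: it crosses the y-axis at the gridline y = 0; one x-axis crossing is at x = 0.
Together with the visible shape, these determine p as stated.

x^3 + y^3 - 3*x*y - 2*y^2 + 2*y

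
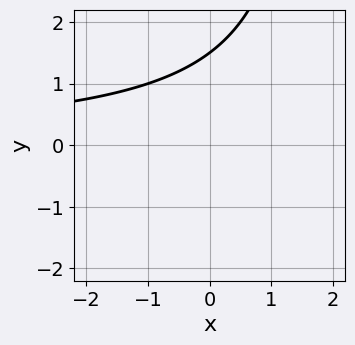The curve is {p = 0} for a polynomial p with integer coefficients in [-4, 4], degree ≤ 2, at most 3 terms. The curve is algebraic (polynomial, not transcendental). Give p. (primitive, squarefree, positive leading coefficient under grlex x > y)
1. The degree is 2 — a generic line meets the curve in up to 2 points.
2. Checking where it meets the axes: the curve avoids every integer x-axis point in the box.
3. Assembling these constraints gives the stated polynomial.

x*y - 2*y + 3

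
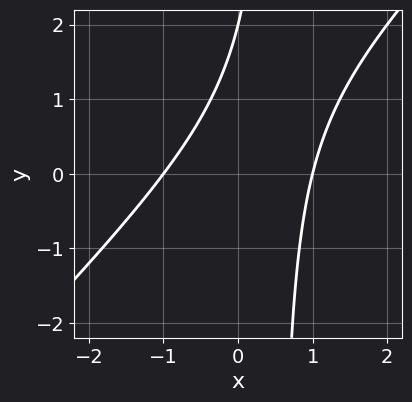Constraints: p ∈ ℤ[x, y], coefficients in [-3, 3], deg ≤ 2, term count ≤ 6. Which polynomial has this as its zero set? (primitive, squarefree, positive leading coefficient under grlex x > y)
Degree: a generic line meets the curve in up to 2 points, so deg p = 2.
From the axis intercepts and sections: it meets the y-axis at y = 2 (among the integer gridlines); the x-axis gridline crossings are at x ∈ {-1, 1}.
Solving for integer coefficients yields p as stated.

2*x^2 - 2*x*y + y - 2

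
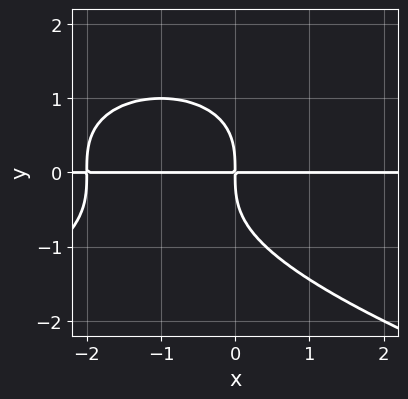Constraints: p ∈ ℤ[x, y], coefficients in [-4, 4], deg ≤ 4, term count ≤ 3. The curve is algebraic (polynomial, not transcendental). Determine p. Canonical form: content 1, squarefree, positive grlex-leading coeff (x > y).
First, the degree is 4 — the shape is more complex than any degree-3 curve.
Then, from the visible intercepts: every point of the x-axis in the box is on the curve.
Finally, fitting integer coefficients to these (and the overall shape) gives p.

y^4 + x^2*y + 2*x*y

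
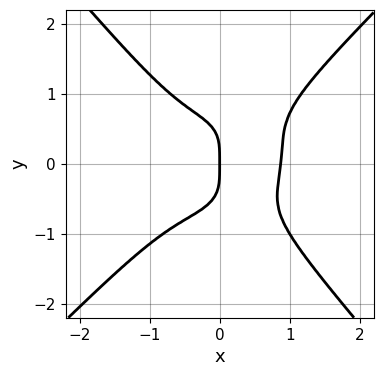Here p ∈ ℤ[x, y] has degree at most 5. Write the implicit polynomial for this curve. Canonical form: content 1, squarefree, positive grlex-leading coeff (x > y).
(a) deg p = 4. The shape is more complex than any degree-3 curve.
(b) Against the integer gridlines: it crosses the y-axis at the gridline y = 0; it crosses the x-axis at the gridline x = 0.
(c) Solving for integer coefficients yields p as stated.

3*x^4 - x^3*y + x^2*y^2 - 3*y^4 - 2*x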